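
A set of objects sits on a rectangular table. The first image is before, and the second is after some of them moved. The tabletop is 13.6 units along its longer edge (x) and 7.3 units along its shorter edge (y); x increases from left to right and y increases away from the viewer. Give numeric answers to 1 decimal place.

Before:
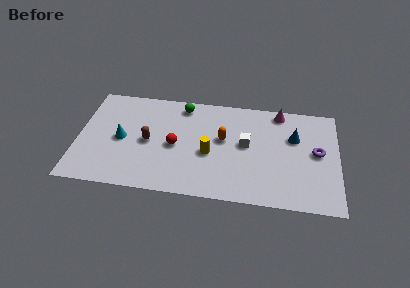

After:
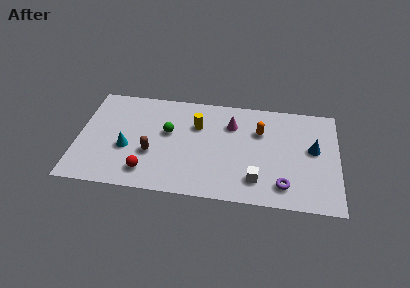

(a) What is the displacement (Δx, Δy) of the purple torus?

(-1.7, -2.5)

The purple torus was at about (12.5, 3.9) and moved to about (10.8, 1.4).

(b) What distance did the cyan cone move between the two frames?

0.7

From (2.3, 3.5) to (2.6, 2.9), the cyan cone covered √(0.3² + 0.6²) ≈ 0.7 units.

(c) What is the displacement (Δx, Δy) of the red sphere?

(-1.4, -2.0)

The red sphere was at about (5.1, 3.4) and moved to about (3.7, 1.4).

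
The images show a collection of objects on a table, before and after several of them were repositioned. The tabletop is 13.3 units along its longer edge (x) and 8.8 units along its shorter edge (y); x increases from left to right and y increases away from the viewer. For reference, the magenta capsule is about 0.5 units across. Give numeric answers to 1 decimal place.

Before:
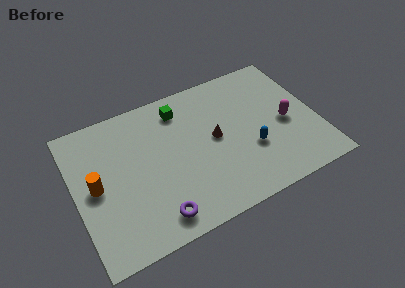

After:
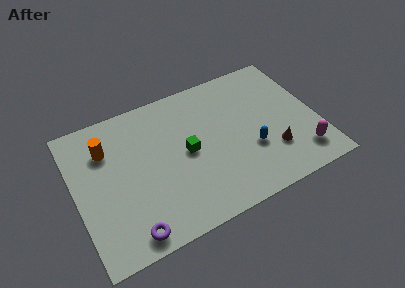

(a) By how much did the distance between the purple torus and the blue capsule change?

+1.5

The distance was about 5.8 in the first image and 7.3 in the second, so they moved 1.5 units further apart.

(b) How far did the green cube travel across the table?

2.8

From (6.1, 7.2) to (6.1, 4.4), the green cube covered √(0.0² + 2.8²) ≈ 2.8 units.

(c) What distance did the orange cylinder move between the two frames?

2.2

The orange cylinder moved from about (1.1, 4.4) to (1.9, 6.4), a distance of √(0.8² + 2.0²) ≈ 2.2.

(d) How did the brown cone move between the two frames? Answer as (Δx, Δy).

(2.9, -2.1)

From the two frames, the brown cone sits at roughly (7.7, 4.6) before and (10.6, 2.5) after.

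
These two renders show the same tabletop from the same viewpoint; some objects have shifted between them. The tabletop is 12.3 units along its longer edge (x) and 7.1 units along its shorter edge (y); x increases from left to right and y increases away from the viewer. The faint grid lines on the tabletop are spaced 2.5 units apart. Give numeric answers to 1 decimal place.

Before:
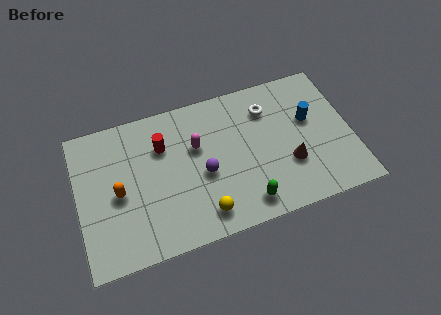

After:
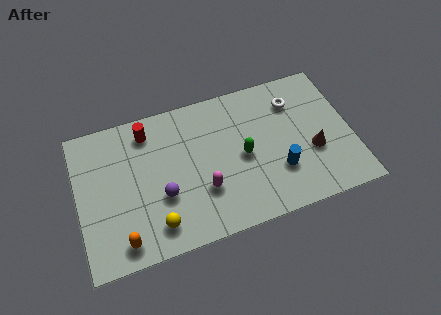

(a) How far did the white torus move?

1.2

The white torus moved from about (8.7, 5.4) to (9.9, 5.4), a distance of √(1.2² + 0.0²) ≈ 1.2.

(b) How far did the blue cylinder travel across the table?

2.6

The blue cylinder moved from about (10.5, 4.3) to (8.9, 2.2), a distance of √(1.6² + 2.1²) ≈ 2.6.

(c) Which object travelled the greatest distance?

the blue cylinder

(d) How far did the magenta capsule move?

2.2

The magenta capsule moved from about (5.4, 4.5) to (5.5, 2.3), a distance of √(0.1² + 2.2²) ≈ 2.2.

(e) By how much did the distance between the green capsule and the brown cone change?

+0.7

The distance was about 2.5 in the first image and 3.2 in the second, so they moved 0.7 units further apart.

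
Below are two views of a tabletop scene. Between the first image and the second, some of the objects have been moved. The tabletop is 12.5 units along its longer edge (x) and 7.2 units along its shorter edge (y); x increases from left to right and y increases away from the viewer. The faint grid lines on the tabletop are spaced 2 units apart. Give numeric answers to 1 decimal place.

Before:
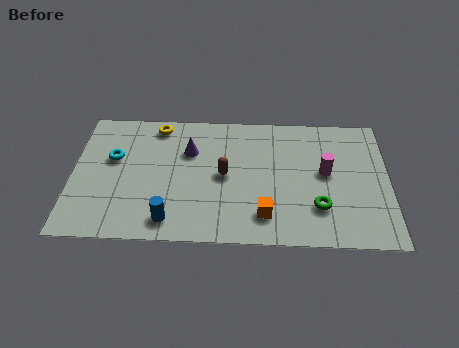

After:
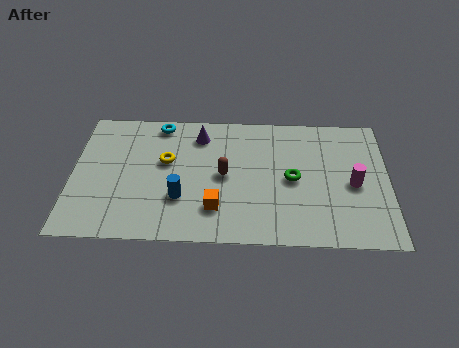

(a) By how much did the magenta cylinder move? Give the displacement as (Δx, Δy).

(1.1, -0.6)

The magenta cylinder was at about (10.0, 3.9) and moved to about (11.1, 3.3).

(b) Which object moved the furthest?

the cyan torus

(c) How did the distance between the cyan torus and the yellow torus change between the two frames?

-0.4

Before: roughly 2.5 units apart; after: 2.1. That's 0.4 units closer together.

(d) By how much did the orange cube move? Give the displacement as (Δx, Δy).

(-1.9, 0.3)

The orange cube started near (7.6, 1.5) and ended near (5.7, 1.8).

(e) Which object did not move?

the brown capsule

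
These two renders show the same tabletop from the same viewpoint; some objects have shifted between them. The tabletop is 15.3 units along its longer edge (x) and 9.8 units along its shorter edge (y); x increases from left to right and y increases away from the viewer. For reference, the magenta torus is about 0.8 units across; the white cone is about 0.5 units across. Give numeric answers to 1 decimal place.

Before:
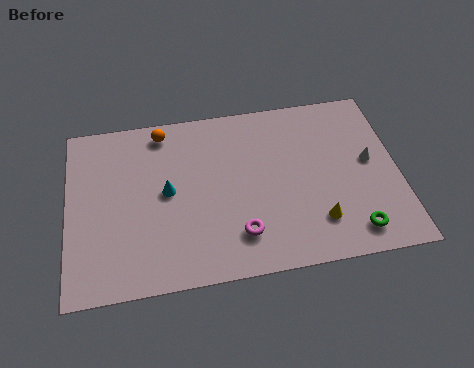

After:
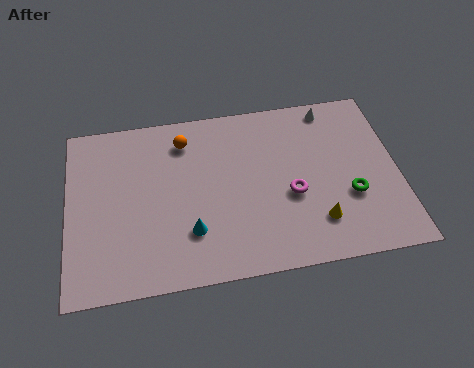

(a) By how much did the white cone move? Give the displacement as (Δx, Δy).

(-1.6, 3.4)

The white cone started near (14.0, 5.3) and ended near (12.4, 8.7).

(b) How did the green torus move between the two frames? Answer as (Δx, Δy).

(0.0, 2.0)

The green torus was at about (13.0, 1.5) and moved to about (13.0, 3.5).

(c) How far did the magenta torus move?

3.1

The magenta torus moved from about (7.8, 2.2) to (10.3, 4.0), a distance of √(2.5² + 1.8²) ≈ 3.1.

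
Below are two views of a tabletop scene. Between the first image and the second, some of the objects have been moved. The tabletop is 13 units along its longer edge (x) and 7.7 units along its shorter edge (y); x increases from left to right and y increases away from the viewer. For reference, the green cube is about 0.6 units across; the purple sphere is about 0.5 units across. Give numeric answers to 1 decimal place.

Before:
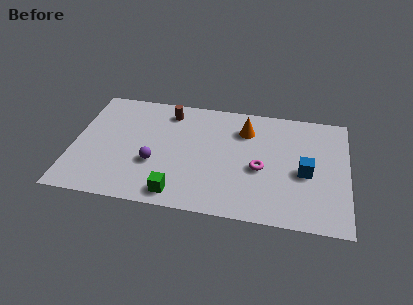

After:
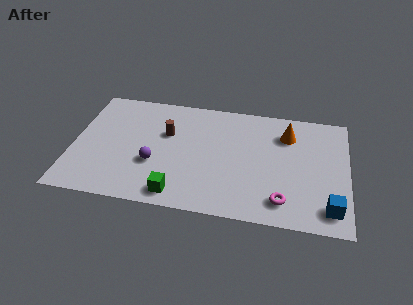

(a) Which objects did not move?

the green cube and the purple sphere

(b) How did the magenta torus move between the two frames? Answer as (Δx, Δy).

(1.1, -1.9)

The magenta torus started near (8.9, 3.3) and ended near (10.0, 1.4).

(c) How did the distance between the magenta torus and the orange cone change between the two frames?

+1.8

They were about 2.6 units apart before and 4.4 after — 1.8 units further apart.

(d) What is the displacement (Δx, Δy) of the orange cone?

(2.0, 0.0)

The orange cone was at about (8.1, 5.8) and moved to about (10.1, 5.8).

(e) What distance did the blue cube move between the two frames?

2.4

The blue cube was near (11.0, 3.4) before and (12.2, 1.3) after, so it travelled √(1.2² + 2.1²) ≈ 2.4 units.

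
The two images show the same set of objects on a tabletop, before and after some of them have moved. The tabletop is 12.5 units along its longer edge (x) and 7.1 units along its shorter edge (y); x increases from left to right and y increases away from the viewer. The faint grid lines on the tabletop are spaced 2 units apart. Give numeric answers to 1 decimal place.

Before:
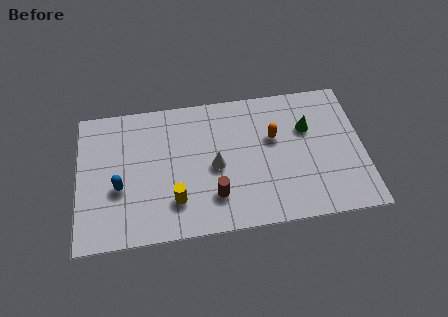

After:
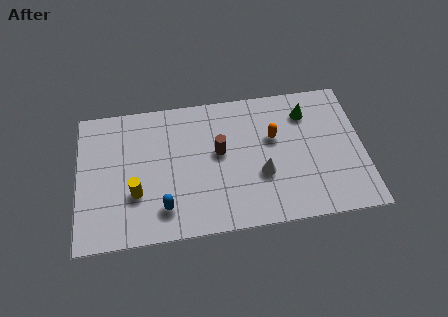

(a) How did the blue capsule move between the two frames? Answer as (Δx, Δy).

(1.9, -1.3)

The blue capsule started near (1.8, 2.8) and ended near (3.7, 1.5).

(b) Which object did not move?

the orange capsule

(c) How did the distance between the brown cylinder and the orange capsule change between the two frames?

-1.3

Before: roughly 3.7 units apart; after: 2.4. That's 1.3 units closer together.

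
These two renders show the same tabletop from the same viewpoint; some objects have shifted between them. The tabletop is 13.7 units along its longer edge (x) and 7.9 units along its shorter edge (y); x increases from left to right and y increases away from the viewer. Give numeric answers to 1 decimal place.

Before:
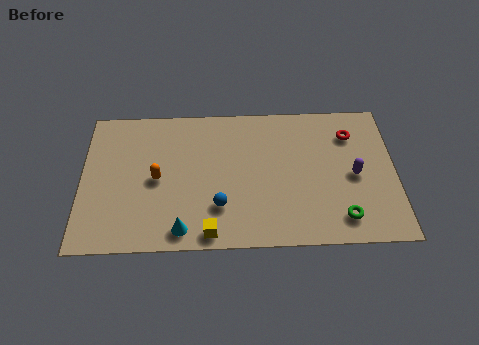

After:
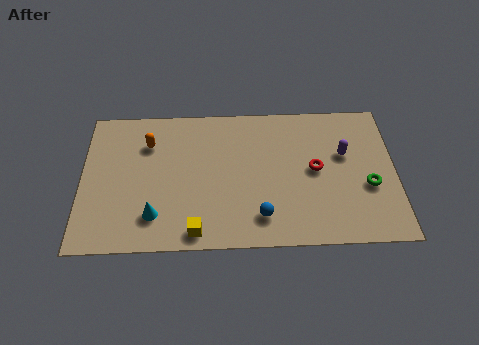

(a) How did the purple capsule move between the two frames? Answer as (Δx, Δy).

(-0.4, 1.2)

The purple capsule was at about (11.9, 3.7) and moved to about (11.5, 4.9).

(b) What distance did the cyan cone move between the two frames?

1.4

The cyan cone moved from about (4.4, 1.0) to (3.2, 1.8), a distance of √(1.2² + 0.8²) ≈ 1.4.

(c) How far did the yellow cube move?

0.6

From (5.6, 0.8) to (5.0, 0.9), the yellow cube covered √(0.6² + 0.1²) ≈ 0.6 units.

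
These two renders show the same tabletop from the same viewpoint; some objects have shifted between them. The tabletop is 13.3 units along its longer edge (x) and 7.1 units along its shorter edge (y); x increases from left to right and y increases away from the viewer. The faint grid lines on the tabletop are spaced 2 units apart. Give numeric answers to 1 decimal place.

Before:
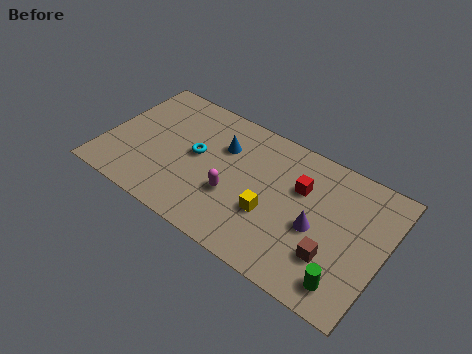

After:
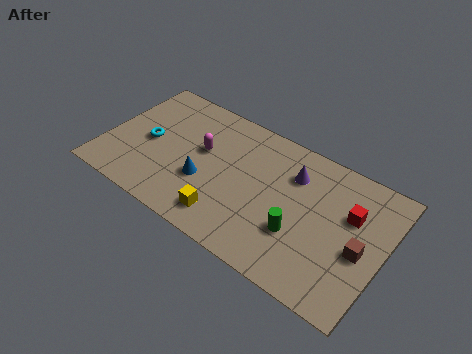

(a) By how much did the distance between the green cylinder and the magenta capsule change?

-0.5

Before: roughly 5.8 units apart; after: 5.3. That's 0.5 units closer together.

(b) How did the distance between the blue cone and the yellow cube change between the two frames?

-1.7

They were about 3.5 units apart before and 1.8 after — 1.7 units closer together.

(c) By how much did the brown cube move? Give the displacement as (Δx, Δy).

(1.2, 1.0)

From the two frames, the brown cube sits at roughly (11.1, 2.1) before and (12.3, 3.1) after.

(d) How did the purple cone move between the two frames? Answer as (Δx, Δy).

(-1.4, 2.1)

From the two frames, the purple cone sits at roughly (10.2, 3.1) before and (8.8, 5.2) after.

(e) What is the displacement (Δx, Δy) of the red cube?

(2.4, -0.1)

From the two frames, the red cube sits at roughly (9.2, 4.7) before and (11.6, 4.6) after.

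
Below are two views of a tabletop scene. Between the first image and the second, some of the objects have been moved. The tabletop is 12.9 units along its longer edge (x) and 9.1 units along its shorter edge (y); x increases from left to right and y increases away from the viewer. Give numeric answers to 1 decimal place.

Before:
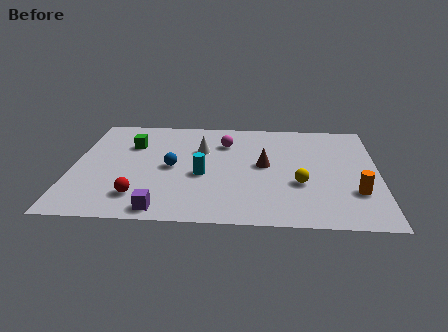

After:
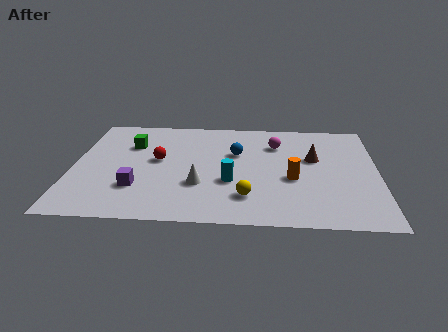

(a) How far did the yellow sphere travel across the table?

2.5

From (9.6, 3.3) to (7.4, 2.1), the yellow sphere covered √(2.2² + 1.2²) ≈ 2.5 units.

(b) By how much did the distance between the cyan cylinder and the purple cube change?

+0.7

The distance was about 3.3 in the first image and 4.0 in the second, so they moved 0.7 units further apart.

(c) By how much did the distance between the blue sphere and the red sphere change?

+0.6

The distance was about 2.8 in the first image and 3.4 in the second, so they moved 0.6 units further apart.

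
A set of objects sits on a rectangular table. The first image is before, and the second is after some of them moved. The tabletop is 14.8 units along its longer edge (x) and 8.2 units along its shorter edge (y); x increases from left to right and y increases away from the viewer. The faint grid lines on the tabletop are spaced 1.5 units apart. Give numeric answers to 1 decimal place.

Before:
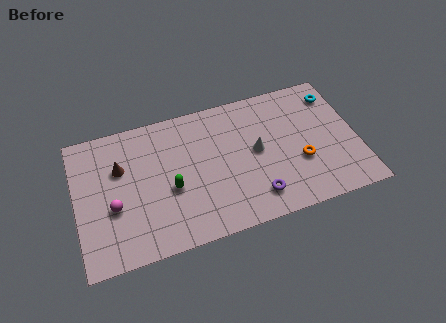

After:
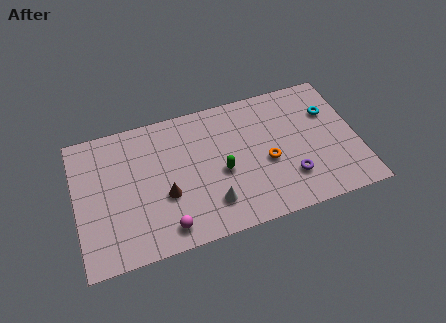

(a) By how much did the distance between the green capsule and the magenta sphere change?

+0.9

Before: roughly 3.0 units apart; after: 3.9. That's 0.9 units further apart.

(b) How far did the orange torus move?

1.8

The orange torus was near (11.7, 3.0) before and (10.0, 3.5) after, so it travelled √(1.7² + 0.5²) ≈ 1.8 units.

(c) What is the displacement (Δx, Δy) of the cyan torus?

(-0.4, -1.0)

The cyan torus was at about (13.9, 6.6) and moved to about (13.5, 5.6).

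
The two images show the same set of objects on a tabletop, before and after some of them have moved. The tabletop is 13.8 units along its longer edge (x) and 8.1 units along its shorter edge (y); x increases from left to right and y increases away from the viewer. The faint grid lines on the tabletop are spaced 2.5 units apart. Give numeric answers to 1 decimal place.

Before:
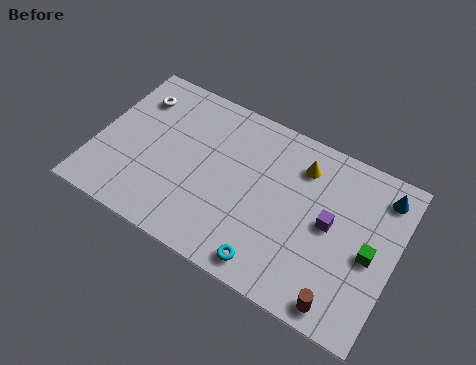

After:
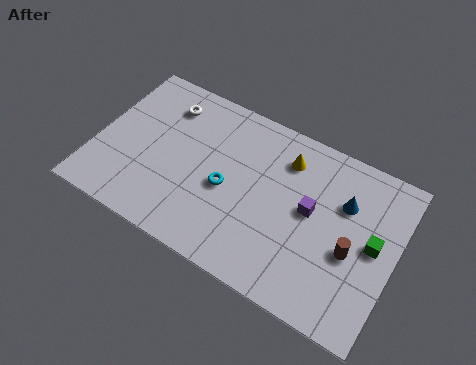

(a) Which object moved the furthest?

the cyan torus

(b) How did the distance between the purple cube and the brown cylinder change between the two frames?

-1.2

Before: roughly 3.4 units apart; after: 2.2. That's 1.2 units closer together.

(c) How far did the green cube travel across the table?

0.5

The green cube was near (12.7, 3.7) before and (12.8, 4.2) after, so it travelled √(0.1² + 0.5²) ≈ 0.5 units.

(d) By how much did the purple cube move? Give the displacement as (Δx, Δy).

(-0.9, 0.2)

From the two frames, the purple cube sits at roughly (10.8, 4.2) before and (9.9, 4.4) after.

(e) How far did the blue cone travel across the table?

2.0

From (12.9, 6.7) to (11.3, 5.5), the blue cone covered √(1.6² + 1.2²) ≈ 2.0 units.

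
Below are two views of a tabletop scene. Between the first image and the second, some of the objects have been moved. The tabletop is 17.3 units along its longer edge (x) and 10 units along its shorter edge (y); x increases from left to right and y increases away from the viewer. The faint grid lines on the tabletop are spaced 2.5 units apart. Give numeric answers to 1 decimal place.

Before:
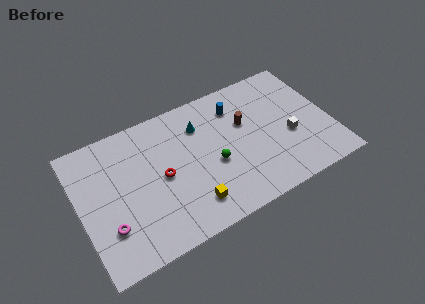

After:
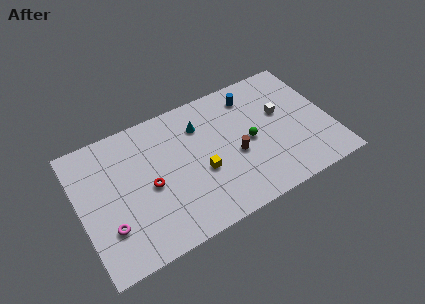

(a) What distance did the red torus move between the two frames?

0.9

The red torus moved from about (5.6, 4.9) to (4.7, 4.6), a distance of √(0.9² + 0.3²) ≈ 0.9.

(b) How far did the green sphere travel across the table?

2.7

The green sphere was near (9.1, 4.2) before and (11.7, 4.8) after, so it travelled √(2.6² + 0.6²) ≈ 2.7 units.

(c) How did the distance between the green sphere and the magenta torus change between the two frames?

+2.7

They were about 7.5 units apart before and 10.2 after — 2.7 units further apart.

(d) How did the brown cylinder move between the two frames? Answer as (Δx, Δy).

(-1.0, -2.1)

From the two frames, the brown cylinder sits at roughly (11.6, 6.3) before and (10.6, 4.2) after.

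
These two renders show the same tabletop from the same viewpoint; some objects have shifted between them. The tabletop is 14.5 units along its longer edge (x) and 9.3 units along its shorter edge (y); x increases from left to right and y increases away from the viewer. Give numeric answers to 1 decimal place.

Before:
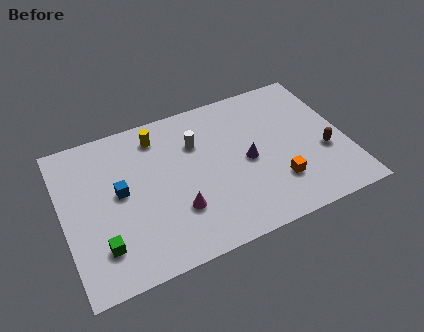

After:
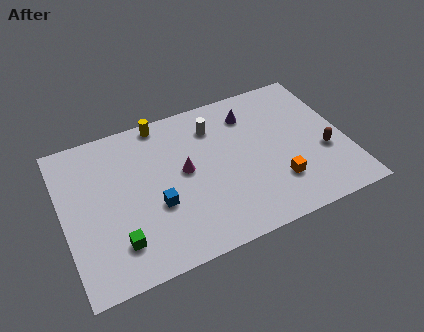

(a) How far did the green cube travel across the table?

0.8

From (1.7, 2.2) to (2.5, 2.1), the green cube covered √(0.8² + 0.1²) ≈ 0.8 units.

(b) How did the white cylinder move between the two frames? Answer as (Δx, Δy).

(1.0, 0.7)

The white cylinder started near (7.0, 6.5) and ended near (8.0, 7.2).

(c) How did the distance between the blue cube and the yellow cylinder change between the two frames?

+1.6

They were about 3.5 units apart before and 5.1 after — 1.6 units further apart.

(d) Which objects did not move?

the brown capsule and the orange cube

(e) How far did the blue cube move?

2.3

From (2.9, 5.0) to (4.6, 3.5), the blue cube covered √(1.7² + 1.5²) ≈ 2.3 units.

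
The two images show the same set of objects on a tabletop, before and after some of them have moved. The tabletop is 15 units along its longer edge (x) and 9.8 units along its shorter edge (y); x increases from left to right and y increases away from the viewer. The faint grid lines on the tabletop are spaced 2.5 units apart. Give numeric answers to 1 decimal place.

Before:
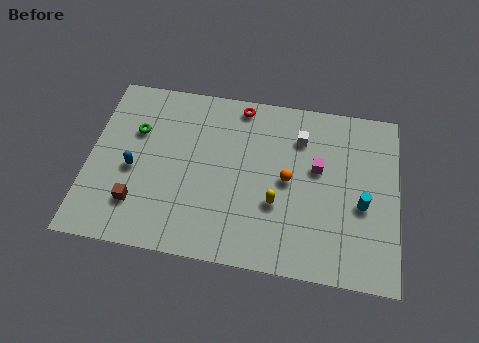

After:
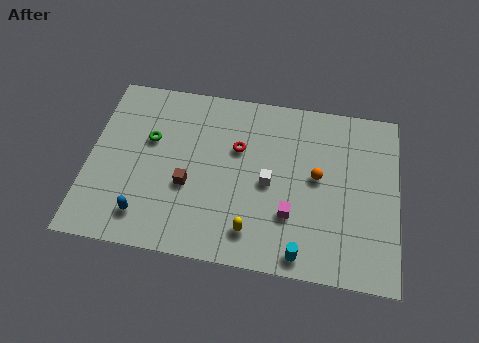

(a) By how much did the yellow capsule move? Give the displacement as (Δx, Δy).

(-1.1, -1.7)

The yellow capsule was at about (9.2, 3.5) and moved to about (8.1, 1.8).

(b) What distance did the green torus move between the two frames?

0.8

The green torus moved from about (2.2, 6.5) to (2.9, 6.1), a distance of √(0.7² + 0.4²) ≈ 0.8.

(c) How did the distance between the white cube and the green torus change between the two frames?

-2.0

The distance was about 8.1 in the first image and 6.1 in the second, so they moved 2.0 units closer together.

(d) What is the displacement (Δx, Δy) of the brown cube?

(2.4, 1.4)

The brown cube was at about (2.5, 2.4) and moved to about (4.9, 3.8).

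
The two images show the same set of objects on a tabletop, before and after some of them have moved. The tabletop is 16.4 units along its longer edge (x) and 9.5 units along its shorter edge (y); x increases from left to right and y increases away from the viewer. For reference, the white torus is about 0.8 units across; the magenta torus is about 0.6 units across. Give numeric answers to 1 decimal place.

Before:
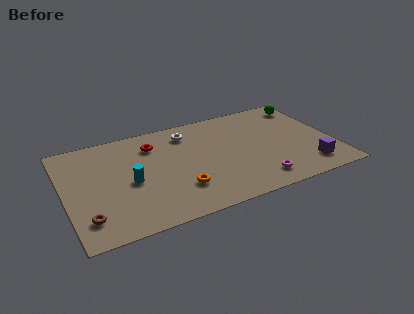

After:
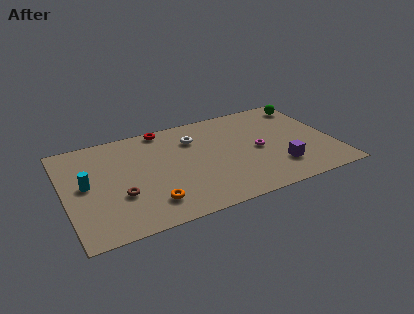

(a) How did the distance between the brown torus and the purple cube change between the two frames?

-3.9

The distance was about 13.5 in the first image and 9.6 in the second, so they moved 3.9 units closer together.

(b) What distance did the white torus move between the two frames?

0.8

The white torus was near (7.8, 7.7) before and (8.1, 7.0) after, so it travelled √(0.3² + 0.7²) ≈ 0.8 units.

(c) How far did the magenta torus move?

2.9

From (11.4, 1.6) to (11.8, 4.5), the magenta torus covered √(0.4² + 2.9²) ≈ 2.9 units.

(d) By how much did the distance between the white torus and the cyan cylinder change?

+1.9

Before: roughly 5.2 units apart; after: 7.1. That's 1.9 units further apart.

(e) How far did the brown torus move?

2.5

The brown torus was near (1.1, 2.0) before and (3.2, 3.3) after, so it travelled √(2.1² + 1.3²) ≈ 2.5 units.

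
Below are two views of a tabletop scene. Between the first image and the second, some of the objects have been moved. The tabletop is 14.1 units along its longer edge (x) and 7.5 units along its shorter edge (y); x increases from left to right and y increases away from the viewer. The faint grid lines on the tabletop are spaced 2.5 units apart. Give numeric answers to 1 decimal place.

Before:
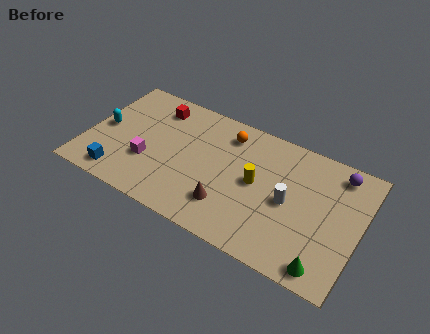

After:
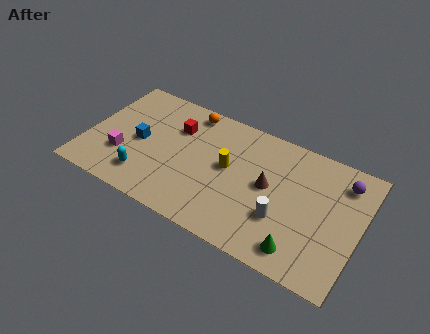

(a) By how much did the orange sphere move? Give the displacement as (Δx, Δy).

(-2.1, 0.5)

From the two frames, the orange sphere sits at roughly (7.0, 6.1) before and (4.9, 6.6) after.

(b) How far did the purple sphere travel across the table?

0.5

The purple sphere was near (12.7, 6.4) before and (13.0, 6.0) after, so it travelled √(0.3² + 0.4²) ≈ 0.5 units.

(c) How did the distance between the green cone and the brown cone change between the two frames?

-1.8

Before: roughly 5.2 units apart; after: 3.4. That's 1.8 units closer together.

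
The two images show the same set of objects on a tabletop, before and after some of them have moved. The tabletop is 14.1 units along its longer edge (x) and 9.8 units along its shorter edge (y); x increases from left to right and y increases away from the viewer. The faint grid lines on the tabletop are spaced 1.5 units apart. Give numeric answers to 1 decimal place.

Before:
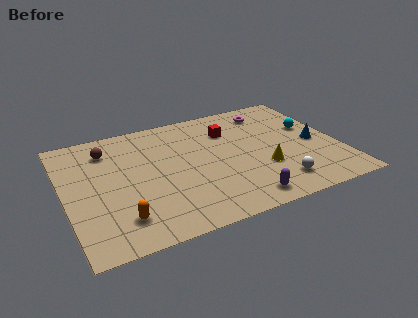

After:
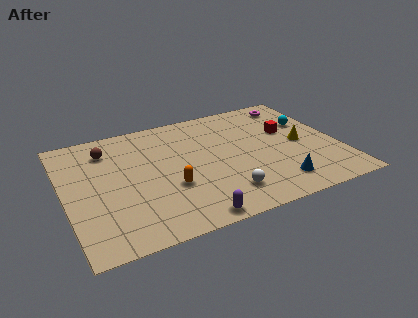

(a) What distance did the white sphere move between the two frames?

2.7

The white sphere was near (10.5, 1.8) before and (7.8, 2.0) after, so it travelled √(2.7² + 0.2²) ≈ 2.7 units.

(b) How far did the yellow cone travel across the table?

2.6

The yellow cone was near (10.0, 3.3) before and (12.2, 4.7) after, so it travelled √(2.2² + 1.4²) ≈ 2.6 units.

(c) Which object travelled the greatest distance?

the blue cone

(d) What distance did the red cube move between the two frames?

3.2

From (8.7, 7.1) to (11.7, 6.0), the red cube covered √(3.0² + 1.1²) ≈ 3.2 units.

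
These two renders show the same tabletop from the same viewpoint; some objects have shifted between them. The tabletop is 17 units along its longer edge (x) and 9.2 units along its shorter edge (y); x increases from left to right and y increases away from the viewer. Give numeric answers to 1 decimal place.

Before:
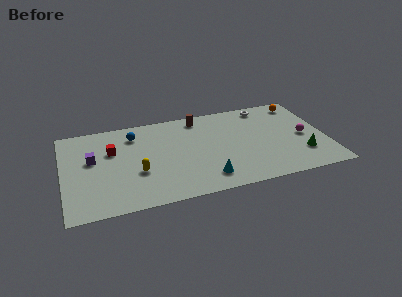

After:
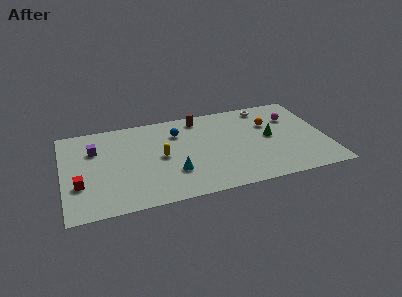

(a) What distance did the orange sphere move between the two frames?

2.8

The orange sphere was near (15.7, 7.9) before and (13.5, 6.2) after, so it travelled √(2.2² + 1.7²) ≈ 2.8 units.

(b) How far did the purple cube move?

1.0

From (1.9, 5.4) to (2.1, 6.4), the purple cube covered √(0.2² + 1.0²) ≈ 1.0 units.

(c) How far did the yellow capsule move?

2.0

The yellow capsule was near (4.7, 3.4) before and (6.3, 4.6) after, so it travelled √(1.6² + 1.2²) ≈ 2.0 units.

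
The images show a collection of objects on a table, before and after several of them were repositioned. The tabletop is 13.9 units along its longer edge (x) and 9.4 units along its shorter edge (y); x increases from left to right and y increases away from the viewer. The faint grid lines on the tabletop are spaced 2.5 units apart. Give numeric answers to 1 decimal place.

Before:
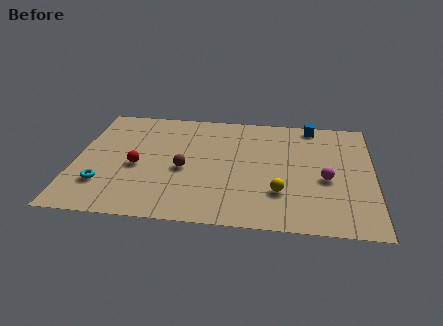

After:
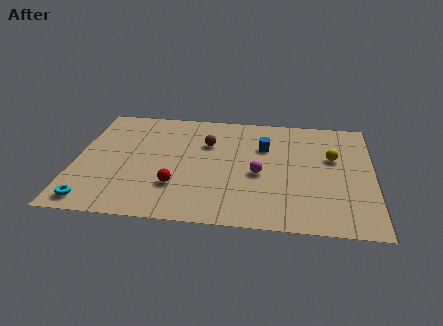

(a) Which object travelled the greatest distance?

the yellow sphere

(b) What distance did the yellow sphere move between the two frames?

3.9

The yellow sphere moved from about (9.6, 2.7) to (12.0, 5.8), a distance of √(2.4² + 3.1²) ≈ 3.9.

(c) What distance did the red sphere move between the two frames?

2.4

The red sphere was near (2.9, 4.1) before and (4.8, 2.7) after, so it travelled √(1.9² + 1.4²) ≈ 2.4 units.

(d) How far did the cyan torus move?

1.5

The cyan torus was near (1.4, 2.5) before and (1.0, 1.1) after, so it travelled √(0.4² + 1.4²) ≈ 1.5 units.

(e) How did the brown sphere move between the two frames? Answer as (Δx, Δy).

(1.0, 2.3)

The brown sphere was at about (5.1, 4.1) and moved to about (6.1, 6.4).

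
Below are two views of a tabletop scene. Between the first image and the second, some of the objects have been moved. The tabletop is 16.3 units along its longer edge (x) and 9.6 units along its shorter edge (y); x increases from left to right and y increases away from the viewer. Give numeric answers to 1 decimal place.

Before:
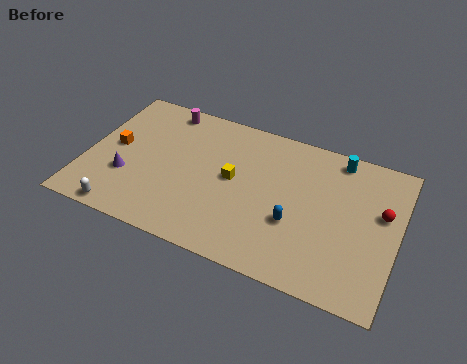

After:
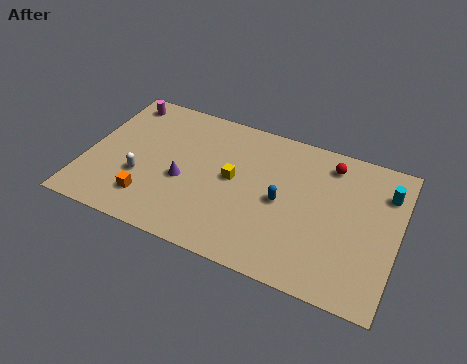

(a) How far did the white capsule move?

2.7

The white capsule moved from about (2.4, 0.8) to (3.0, 3.4), a distance of √(0.6² + 2.6²) ≈ 2.7.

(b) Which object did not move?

the yellow cube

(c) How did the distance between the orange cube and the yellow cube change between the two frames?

-1.2

They were about 6.3 units apart before and 5.1 after — 1.2 units closer together.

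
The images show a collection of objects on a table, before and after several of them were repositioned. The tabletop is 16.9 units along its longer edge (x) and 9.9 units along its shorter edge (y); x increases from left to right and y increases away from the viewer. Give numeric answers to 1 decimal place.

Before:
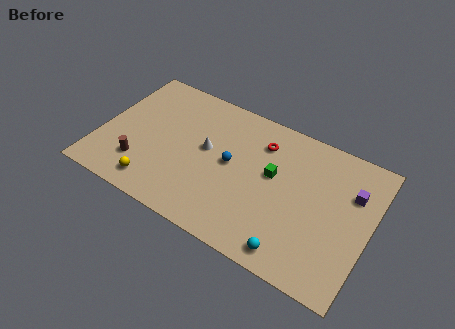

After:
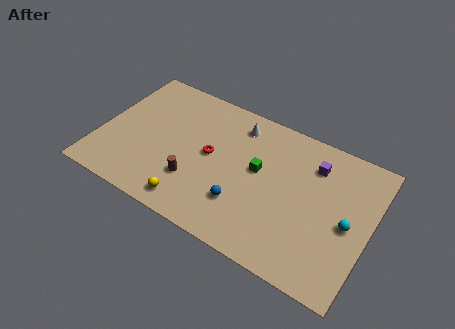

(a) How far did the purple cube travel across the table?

2.6

The purple cube was near (15.6, 6.8) before and (13.1, 7.6) after, so it travelled √(2.5² + 0.8²) ≈ 2.6 units.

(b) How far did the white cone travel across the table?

3.1

From (6.6, 5.5) to (8.2, 8.2), the white cone covered √(1.6² + 2.7²) ≈ 3.1 units.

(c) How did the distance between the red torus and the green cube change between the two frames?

+0.9

The distance was about 2.1 in the first image and 3.0 in the second, so they moved 0.9 units further apart.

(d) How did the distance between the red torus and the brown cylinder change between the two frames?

-6.3

The distance was about 8.7 in the first image and 2.4 in the second, so they moved 6.3 units closer together.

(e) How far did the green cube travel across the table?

0.9

The green cube moved from about (10.8, 5.7) to (9.9, 5.6), a distance of √(0.9² + 0.1²) ≈ 0.9.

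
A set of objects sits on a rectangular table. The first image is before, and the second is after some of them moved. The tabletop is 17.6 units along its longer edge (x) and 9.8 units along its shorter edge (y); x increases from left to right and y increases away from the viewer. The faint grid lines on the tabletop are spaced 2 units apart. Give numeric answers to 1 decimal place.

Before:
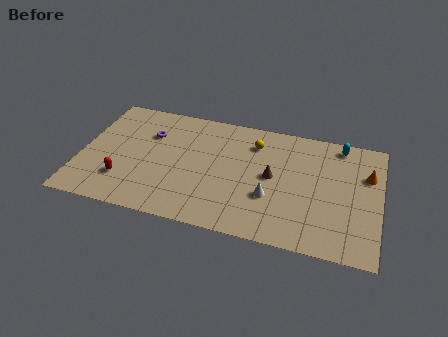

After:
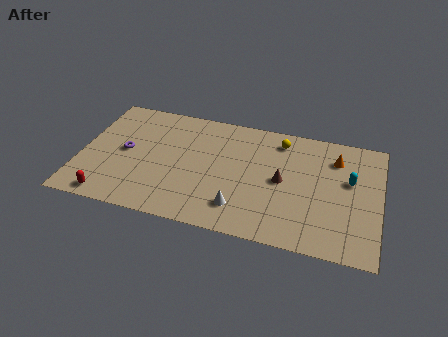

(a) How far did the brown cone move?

0.6

The brown cone was near (11.3, 5.1) before and (11.9, 4.9) after, so it travelled √(0.6² + 0.2²) ≈ 0.6 units.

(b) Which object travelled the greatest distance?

the cyan capsule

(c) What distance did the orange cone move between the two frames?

2.1

The orange cone was near (16.8, 6.6) before and (14.9, 7.5) after, so it travelled √(1.9² + 0.9²) ≈ 2.1 units.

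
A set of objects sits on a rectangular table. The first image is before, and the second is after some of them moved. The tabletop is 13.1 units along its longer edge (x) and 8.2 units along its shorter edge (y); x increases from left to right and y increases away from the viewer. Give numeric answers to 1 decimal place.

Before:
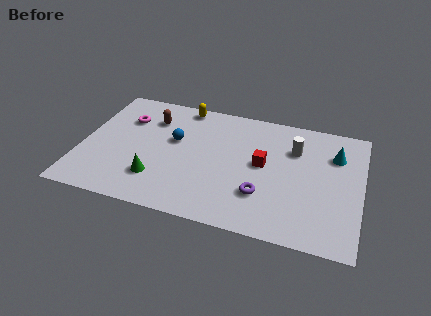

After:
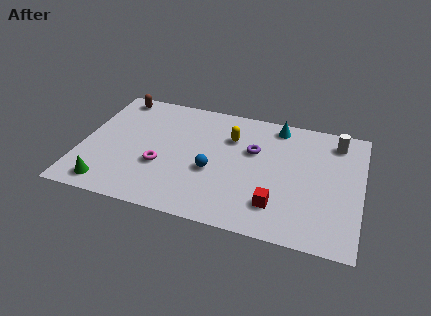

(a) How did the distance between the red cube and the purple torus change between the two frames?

+1.5

They were about 2.0 units apart before and 3.5 after — 1.5 units further apart.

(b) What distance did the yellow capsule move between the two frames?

2.9

The yellow capsule moved from about (4.5, 7.4) to (6.9, 5.8), a distance of √(2.4² + 1.6²) ≈ 2.9.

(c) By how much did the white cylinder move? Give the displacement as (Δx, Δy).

(1.9, 1.0)

The white cylinder was at about (9.9, 5.8) and moved to about (11.8, 6.8).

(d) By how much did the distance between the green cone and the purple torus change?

+2.8

They were about 4.9 units apart before and 7.7 after — 2.8 units further apart.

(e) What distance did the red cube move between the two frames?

2.6

From (8.5, 4.4) to (9.3, 1.9), the red cube covered √(0.8² + 2.5²) ≈ 2.6 units.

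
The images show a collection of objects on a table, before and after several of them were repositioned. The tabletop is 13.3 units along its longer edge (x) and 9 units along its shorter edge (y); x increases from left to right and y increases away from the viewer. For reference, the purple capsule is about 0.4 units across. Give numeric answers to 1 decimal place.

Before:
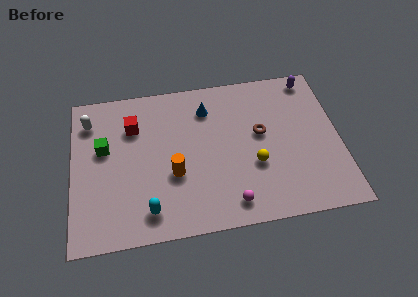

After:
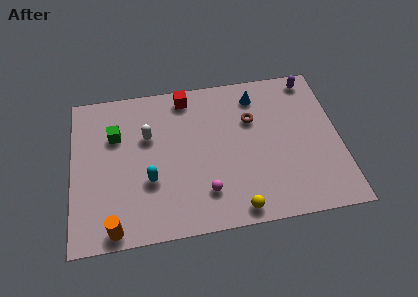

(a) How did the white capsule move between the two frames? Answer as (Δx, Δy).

(2.9, -1.3)

From the two frames, the white capsule sits at roughly (0.9, 7.1) before and (3.8, 5.8) after.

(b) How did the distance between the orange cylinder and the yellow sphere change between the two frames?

+2.0

They were about 4.0 units apart before and 6.0 after — 2.0 units further apart.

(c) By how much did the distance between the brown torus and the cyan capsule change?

-0.8

Before: roughly 6.7 units apart; after: 5.9. That's 0.8 units closer together.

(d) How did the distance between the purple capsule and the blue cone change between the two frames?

-2.5

Before: roughly 5.4 units apart; after: 2.9. That's 2.5 units closer together.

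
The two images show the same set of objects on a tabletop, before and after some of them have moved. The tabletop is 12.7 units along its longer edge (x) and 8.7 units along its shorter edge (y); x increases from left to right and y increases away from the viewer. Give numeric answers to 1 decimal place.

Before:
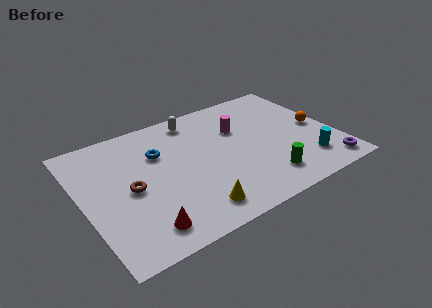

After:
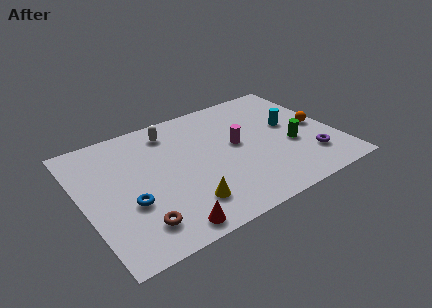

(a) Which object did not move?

the orange sphere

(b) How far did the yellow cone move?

0.6

From (5.0, 1.4) to (4.7, 1.9), the yellow cone covered √(0.3² + 0.5²) ≈ 0.6 units.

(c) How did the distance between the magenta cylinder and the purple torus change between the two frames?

-1.8

The distance was about 6.0 in the first image and 4.2 in the second, so they moved 1.8 units closer together.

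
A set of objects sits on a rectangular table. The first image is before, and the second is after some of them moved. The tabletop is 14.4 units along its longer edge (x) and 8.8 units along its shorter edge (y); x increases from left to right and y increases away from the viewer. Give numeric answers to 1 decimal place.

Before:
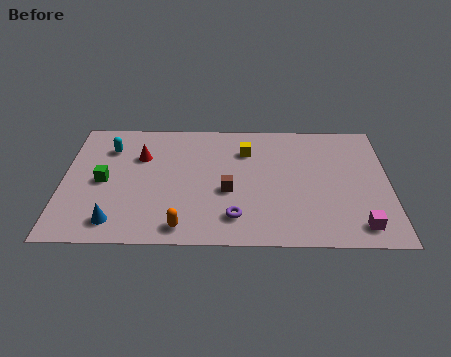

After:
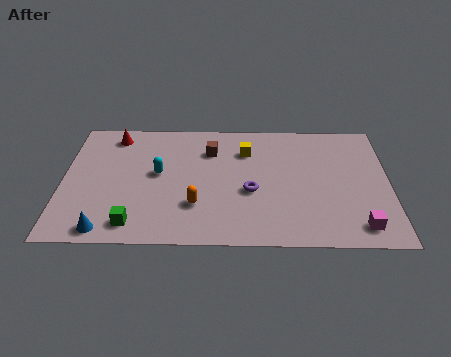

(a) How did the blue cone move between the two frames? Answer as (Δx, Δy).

(-0.4, -0.5)

The blue cone started near (2.4, 1.4) and ended near (2.0, 0.9).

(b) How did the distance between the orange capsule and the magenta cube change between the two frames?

-0.5

They were about 7.7 units apart before and 7.2 after — 0.5 units closer together.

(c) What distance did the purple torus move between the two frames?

1.9

From (7.6, 1.8) to (8.3, 3.6), the purple torus covered √(0.7² + 1.8²) ≈ 1.9 units.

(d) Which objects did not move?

the magenta cube and the yellow cube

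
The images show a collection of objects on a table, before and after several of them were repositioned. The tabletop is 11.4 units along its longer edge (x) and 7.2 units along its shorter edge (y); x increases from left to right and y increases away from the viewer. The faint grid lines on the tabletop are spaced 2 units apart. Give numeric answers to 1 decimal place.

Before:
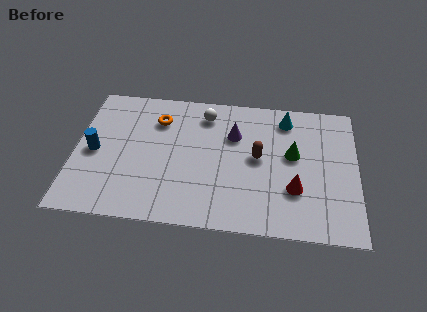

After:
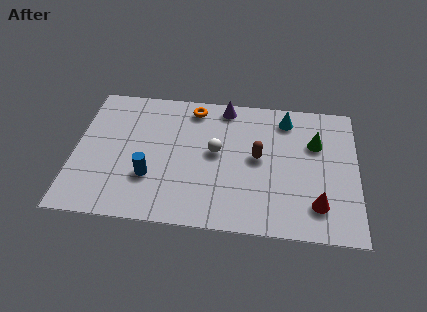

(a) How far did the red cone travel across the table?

1.1

From (8.9, 2.3) to (9.8, 1.6), the red cone covered √(0.9² + 0.7²) ≈ 1.1 units.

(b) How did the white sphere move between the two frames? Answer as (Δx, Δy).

(0.5, -2.0)

The white sphere started near (5.2, 5.9) and ended near (5.7, 3.9).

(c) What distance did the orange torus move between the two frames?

1.6

From (3.3, 5.4) to (4.7, 6.2), the orange torus covered √(1.4² + 0.8²) ≈ 1.6 units.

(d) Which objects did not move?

the brown capsule and the cyan cone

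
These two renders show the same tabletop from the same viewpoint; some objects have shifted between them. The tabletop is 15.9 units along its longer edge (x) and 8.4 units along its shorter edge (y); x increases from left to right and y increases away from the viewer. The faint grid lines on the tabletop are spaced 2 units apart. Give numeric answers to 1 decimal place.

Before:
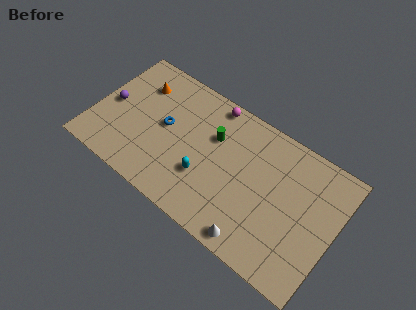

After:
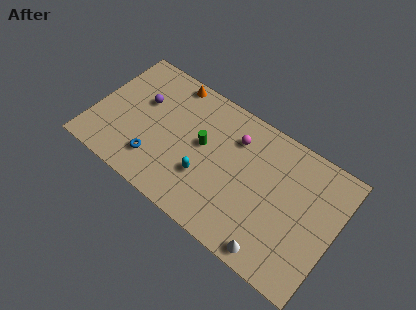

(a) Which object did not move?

the cyan capsule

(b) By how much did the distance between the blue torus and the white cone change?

+0.6

The distance was about 7.6 in the first image and 8.2 in the second, so they moved 0.6 units further apart.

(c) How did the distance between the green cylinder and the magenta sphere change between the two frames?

+0.4

Before: roughly 2.1 units apart; after: 2.5. That's 0.4 units further apart.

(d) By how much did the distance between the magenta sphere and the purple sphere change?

-0.9

The distance was about 7.1 in the first image and 6.2 in the second, so they moved 0.9 units closer together.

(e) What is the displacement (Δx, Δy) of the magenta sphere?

(1.8, -1.3)

From the two frames, the magenta sphere sits at roughly (7.2, 7.6) before and (9.0, 6.3) after.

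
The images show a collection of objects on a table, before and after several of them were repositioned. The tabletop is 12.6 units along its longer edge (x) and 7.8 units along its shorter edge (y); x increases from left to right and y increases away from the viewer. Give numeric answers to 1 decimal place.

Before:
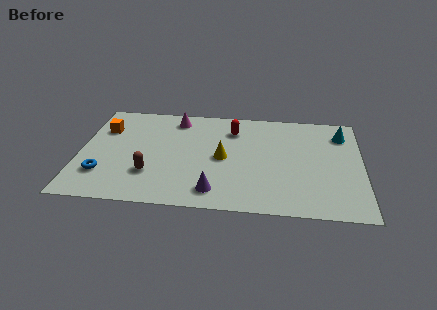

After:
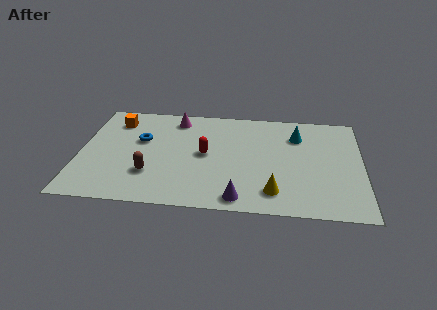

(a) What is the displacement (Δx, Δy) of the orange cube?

(0.5, 0.7)

The orange cube was at about (1.0, 5.5) and moved to about (1.5, 6.2).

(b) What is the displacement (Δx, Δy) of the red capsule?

(-1.2, -2.0)

From the two frames, the red capsule sits at roughly (6.8, 6.0) before and (5.6, 4.0) after.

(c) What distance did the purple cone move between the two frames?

1.2

The purple cone was near (6.1, 1.3) before and (7.2, 0.9) after, so it travelled √(1.1² + 0.4²) ≈ 1.2 units.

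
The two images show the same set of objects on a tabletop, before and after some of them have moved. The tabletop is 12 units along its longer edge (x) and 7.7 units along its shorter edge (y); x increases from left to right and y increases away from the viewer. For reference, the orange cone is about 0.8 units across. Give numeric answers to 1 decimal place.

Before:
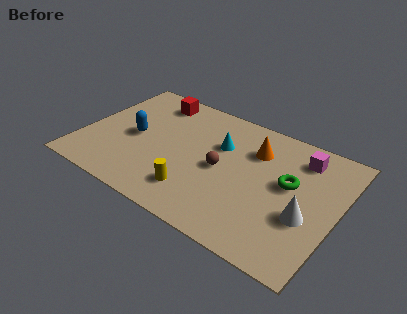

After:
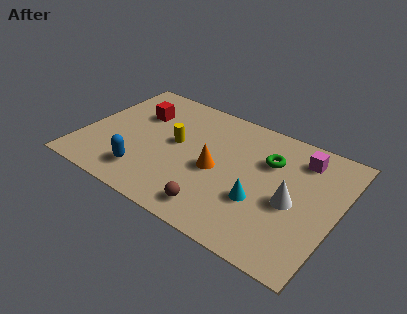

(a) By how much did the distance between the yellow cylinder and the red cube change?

-3.3

They were about 5.6 units apart before and 2.3 after — 3.3 units closer together.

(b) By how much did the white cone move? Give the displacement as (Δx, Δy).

(-0.7, 0.5)

From the two frames, the white cone sits at roughly (10.7, 2.9) before and (10.0, 3.4) after.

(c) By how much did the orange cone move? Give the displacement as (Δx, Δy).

(-1.5, -2.1)

From the two frames, the orange cone sits at roughly (7.9, 5.6) before and (6.4, 3.5) after.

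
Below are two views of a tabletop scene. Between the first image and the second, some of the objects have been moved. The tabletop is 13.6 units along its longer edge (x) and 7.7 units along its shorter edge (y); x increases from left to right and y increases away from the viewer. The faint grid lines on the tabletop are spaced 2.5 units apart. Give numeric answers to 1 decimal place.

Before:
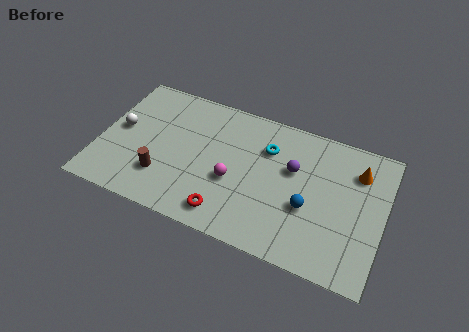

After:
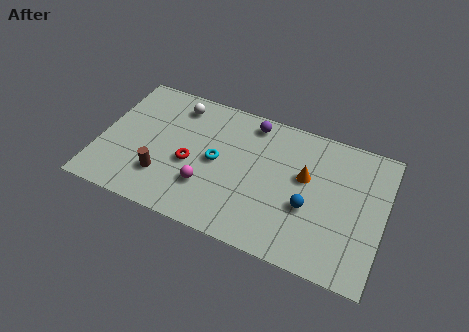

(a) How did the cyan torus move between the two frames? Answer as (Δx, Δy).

(-2.3, -1.6)

From the two frames, the cyan torus sits at roughly (7.9, 5.5) before and (5.6, 3.9) after.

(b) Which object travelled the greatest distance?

the white sphere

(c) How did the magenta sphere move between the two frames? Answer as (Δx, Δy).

(-1.2, -0.8)

The magenta sphere was at about (6.5, 3.1) and moved to about (5.3, 2.3).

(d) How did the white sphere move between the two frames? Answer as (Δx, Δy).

(2.5, 2.3)

From the two frames, the white sphere sits at roughly (0.9, 4.1) before and (3.4, 6.4) after.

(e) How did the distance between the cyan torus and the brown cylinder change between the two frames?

-2.8

Before: roughly 5.8 units apart; after: 3.0. That's 2.8 units closer together.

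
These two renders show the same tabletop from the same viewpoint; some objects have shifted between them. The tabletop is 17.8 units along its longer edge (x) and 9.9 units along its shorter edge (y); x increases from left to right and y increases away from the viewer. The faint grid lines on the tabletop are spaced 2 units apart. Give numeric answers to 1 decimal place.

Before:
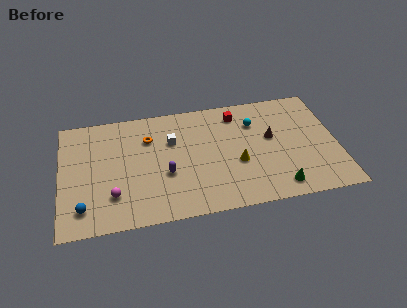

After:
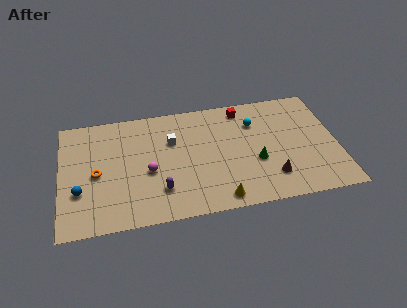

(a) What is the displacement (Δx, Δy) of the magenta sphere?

(2.3, 1.6)

From the two frames, the magenta sphere sits at roughly (3.3, 2.6) before and (5.6, 4.2) after.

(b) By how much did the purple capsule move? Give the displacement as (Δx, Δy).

(-0.4, -1.3)

The purple capsule started near (6.7, 3.8) and ended near (6.3, 2.5).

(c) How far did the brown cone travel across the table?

3.4

The brown cone was near (13.6, 5.7) before and (13.4, 2.3) after, so it travelled √(0.2² + 3.4²) ≈ 3.4 units.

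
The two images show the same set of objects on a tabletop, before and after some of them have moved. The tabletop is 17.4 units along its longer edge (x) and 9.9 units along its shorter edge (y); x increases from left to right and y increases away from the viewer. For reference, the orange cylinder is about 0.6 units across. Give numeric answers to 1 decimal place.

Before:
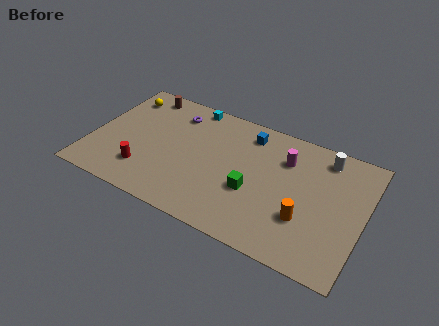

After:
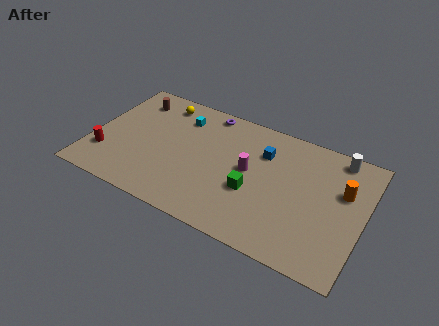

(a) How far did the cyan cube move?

1.4

From (5.8, 9.0) to (5.3, 7.7), the cyan cube covered √(0.5² + 1.3²) ≈ 1.4 units.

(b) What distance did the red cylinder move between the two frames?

2.6

The red cylinder was near (3.7, 2.4) before and (1.1, 2.7) after, so it travelled √(2.6² + 0.3²) ≈ 2.6 units.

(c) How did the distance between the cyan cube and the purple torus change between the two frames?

+0.6

The distance was about 1.4 in the first image and 2.0 in the second, so they moved 0.6 units further apart.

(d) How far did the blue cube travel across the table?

1.6

The blue cube was near (9.7, 8.2) before and (10.8, 7.1) after, so it travelled √(1.1² + 1.1²) ≈ 1.6 units.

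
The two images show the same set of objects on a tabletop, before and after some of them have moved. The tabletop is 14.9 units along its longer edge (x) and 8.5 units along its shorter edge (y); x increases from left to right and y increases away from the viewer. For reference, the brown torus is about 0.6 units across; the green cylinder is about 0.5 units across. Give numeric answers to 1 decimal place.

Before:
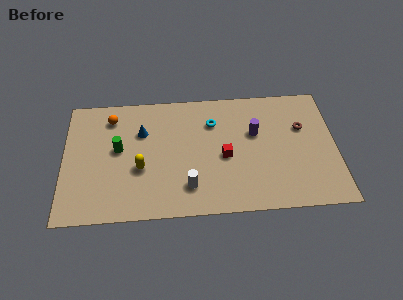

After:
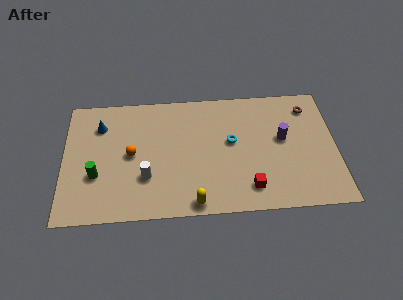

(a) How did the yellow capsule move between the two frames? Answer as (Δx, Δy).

(2.9, -2.5)

From the two frames, the yellow capsule sits at roughly (4.2, 3.3) before and (7.1, 0.8) after.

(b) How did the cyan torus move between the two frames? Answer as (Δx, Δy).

(1.0, -1.4)

The cyan torus was at about (8.2, 6.2) and moved to about (9.2, 4.8).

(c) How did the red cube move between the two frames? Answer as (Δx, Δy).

(1.3, -2.2)

From the two frames, the red cube sits at roughly (8.8, 3.8) before and (10.1, 1.6) after.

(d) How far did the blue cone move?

2.4

The blue cone was near (4.3, 5.8) before and (2.0, 6.4) after, so it travelled √(2.3² + 0.6²) ≈ 2.4 units.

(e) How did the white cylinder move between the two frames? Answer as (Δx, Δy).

(-2.3, 0.8)

From the two frames, the white cylinder sits at roughly (6.8, 1.9) before and (4.5, 2.7) after.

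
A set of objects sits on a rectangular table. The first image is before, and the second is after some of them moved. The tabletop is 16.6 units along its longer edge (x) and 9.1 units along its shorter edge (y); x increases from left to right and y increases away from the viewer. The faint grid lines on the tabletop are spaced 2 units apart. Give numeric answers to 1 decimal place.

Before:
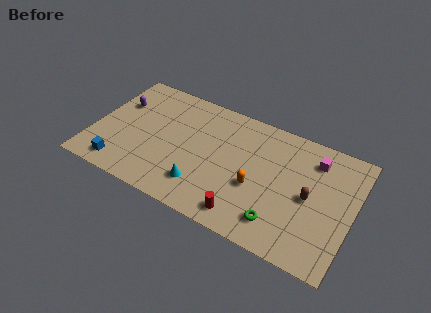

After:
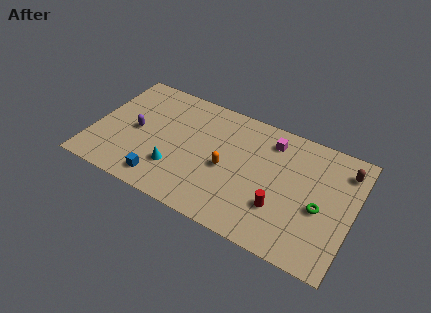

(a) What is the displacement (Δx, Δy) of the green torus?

(2.3, 2.1)

The green torus was at about (12.3, 1.8) and moved to about (14.6, 3.9).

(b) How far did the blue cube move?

2.7

The blue cube was near (2.1, 1.3) before and (4.8, 1.4) after, so it travelled √(2.7² + 0.1²) ≈ 2.7 units.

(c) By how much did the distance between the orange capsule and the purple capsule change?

-3.7

Before: roughly 9.6 units apart; after: 5.9. That's 3.7 units closer together.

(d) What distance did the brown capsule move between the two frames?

3.5

The brown capsule was near (13.9, 4.4) before and (15.8, 7.3) after, so it travelled √(1.9² + 2.9²) ≈ 3.5 units.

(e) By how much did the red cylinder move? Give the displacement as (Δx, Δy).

(2.0, 1.5)

The red cylinder was at about (10.2, 1.3) and moved to about (12.2, 2.8).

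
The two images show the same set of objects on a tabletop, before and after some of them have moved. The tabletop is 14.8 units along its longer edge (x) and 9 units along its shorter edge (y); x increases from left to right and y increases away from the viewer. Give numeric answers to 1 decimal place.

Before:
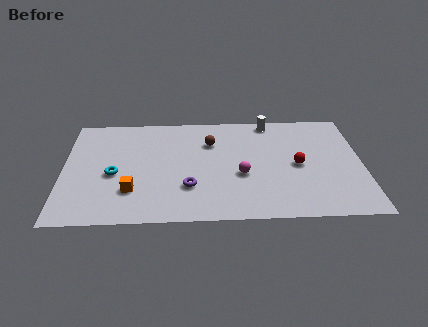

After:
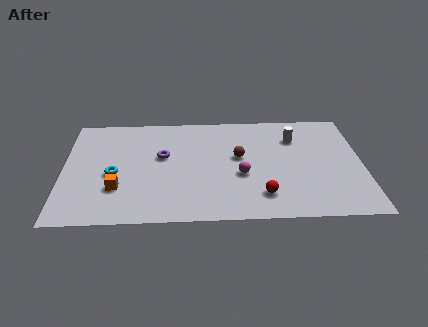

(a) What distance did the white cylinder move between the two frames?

1.9

The white cylinder moved from about (10.3, 8.1) to (11.5, 6.6), a distance of √(1.2² + 1.5²) ≈ 1.9.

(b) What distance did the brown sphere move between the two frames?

1.9

The brown sphere was near (7.3, 6.4) before and (8.7, 5.1) after, so it travelled √(1.4² + 1.3²) ≈ 1.9 units.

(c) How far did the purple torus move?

2.9

The purple torus moved from about (6.2, 2.7) to (4.9, 5.3), a distance of √(1.3² + 2.6²) ≈ 2.9.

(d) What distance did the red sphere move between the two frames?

3.0

From (11.6, 4.3) to (9.8, 1.9), the red sphere covered √(1.8² + 2.4²) ≈ 3.0 units.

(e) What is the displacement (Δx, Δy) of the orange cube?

(-0.7, 0.2)

The orange cube was at about (3.4, 2.5) and moved to about (2.7, 2.7).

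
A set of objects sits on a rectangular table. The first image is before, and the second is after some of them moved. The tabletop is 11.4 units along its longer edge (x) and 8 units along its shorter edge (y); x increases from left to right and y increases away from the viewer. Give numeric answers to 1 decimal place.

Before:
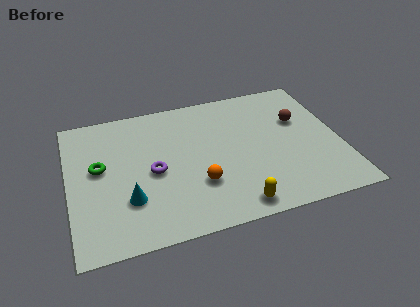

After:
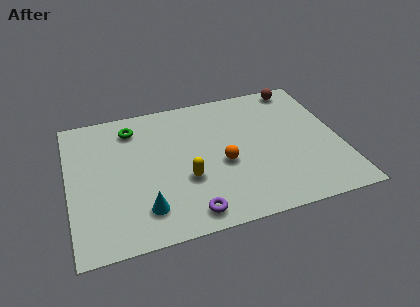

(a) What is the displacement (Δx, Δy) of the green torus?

(1.5, 2.0)

From the two frames, the green torus sits at roughly (1.3, 4.5) before and (2.8, 6.5) after.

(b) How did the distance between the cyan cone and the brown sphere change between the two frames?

+1.0

They were about 7.9 units apart before and 8.9 after — 1.0 units further apart.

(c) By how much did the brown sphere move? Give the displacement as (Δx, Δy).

(0.2, 2.1)

From the two frames, the brown sphere sits at roughly (9.8, 5.1) before and (10.0, 7.2) after.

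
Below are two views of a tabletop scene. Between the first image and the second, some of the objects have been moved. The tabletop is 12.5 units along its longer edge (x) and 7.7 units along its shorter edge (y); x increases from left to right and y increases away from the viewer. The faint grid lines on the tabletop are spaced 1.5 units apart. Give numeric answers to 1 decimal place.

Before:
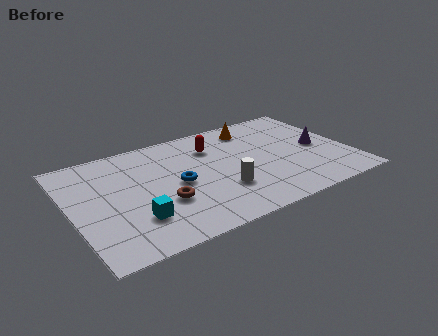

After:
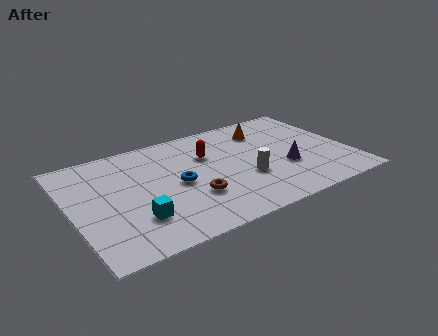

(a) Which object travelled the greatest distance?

the purple cone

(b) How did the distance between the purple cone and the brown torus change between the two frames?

-3.1

They were about 7.4 units apart before and 4.3 after — 3.1 units closer together.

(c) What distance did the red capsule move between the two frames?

0.6

The red capsule was near (6.6, 5.7) before and (6.3, 5.2) after, so it travelled √(0.3² + 0.5²) ≈ 0.6 units.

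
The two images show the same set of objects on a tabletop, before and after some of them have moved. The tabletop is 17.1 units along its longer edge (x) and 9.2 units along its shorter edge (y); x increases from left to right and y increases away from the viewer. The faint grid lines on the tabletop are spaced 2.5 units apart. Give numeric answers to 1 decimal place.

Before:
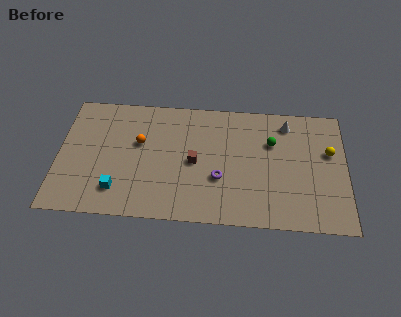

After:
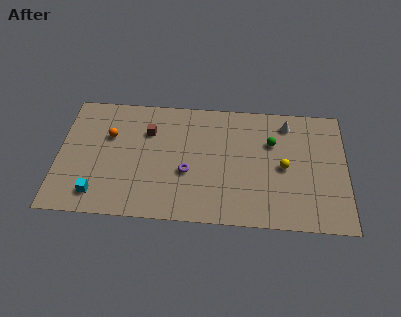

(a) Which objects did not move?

the white cone and the green sphere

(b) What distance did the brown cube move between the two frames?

3.5

From (8.1, 4.4) to (5.3, 6.5), the brown cube covered √(2.8² + 2.1²) ≈ 3.5 units.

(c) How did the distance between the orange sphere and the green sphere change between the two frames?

+1.8

Before: roughly 7.9 units apart; after: 9.7. That's 1.8 units further apart.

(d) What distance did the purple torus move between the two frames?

1.9

The purple torus moved from about (9.6, 3.3) to (7.7, 3.6), a distance of √(1.9² + 0.3²) ≈ 1.9.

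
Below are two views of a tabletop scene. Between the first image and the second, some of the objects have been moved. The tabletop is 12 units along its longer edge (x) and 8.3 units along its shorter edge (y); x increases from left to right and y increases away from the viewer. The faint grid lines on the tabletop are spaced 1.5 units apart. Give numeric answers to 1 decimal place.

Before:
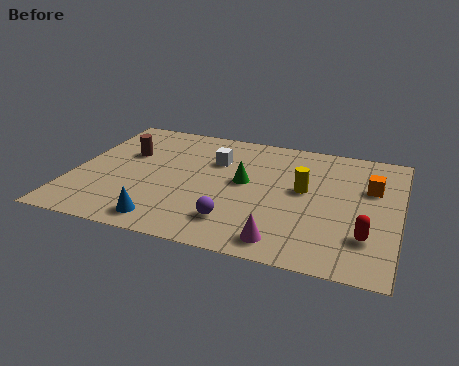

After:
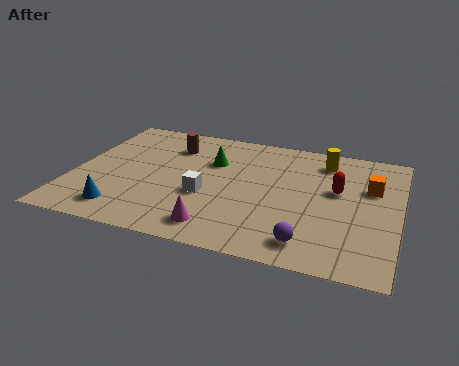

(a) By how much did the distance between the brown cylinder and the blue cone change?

+0.5

The distance was about 4.6 in the first image and 5.1 in the second, so they moved 0.5 units further apart.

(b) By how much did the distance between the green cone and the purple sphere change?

+3.1

The distance was about 2.7 in the first image and 5.8 in the second, so they moved 3.1 units further apart.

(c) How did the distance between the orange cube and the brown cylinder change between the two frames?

-1.5

The distance was about 9.1 in the first image and 7.6 in the second, so they moved 1.5 units closer together.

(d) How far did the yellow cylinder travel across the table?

2.3

From (8.5, 4.6) to (9.1, 6.8), the yellow cylinder covered √(0.6² + 2.2²) ≈ 2.3 units.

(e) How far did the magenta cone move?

2.4

From (8.0, 1.1) to (5.6, 1.3), the magenta cone covered √(2.4² + 0.2²) ≈ 2.4 units.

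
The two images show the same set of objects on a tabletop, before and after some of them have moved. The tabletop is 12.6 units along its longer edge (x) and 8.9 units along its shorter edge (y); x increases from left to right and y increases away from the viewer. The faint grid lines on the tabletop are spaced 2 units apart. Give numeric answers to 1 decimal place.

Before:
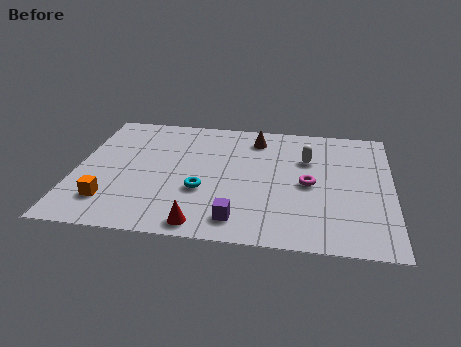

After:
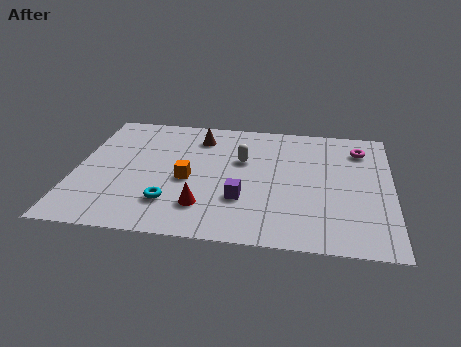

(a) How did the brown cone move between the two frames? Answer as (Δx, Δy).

(-2.3, -0.2)

The brown cone started near (7.1, 7.3) and ended near (4.8, 7.1).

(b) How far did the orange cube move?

3.6

The orange cube was near (1.5, 2.0) before and (4.5, 3.9) after, so it travelled √(3.0² + 1.9²) ≈ 3.6 units.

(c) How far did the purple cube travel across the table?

1.4

The purple cube moved from about (6.6, 1.4) to (6.7, 2.8), a distance of √(0.1² + 1.4²) ≈ 1.4.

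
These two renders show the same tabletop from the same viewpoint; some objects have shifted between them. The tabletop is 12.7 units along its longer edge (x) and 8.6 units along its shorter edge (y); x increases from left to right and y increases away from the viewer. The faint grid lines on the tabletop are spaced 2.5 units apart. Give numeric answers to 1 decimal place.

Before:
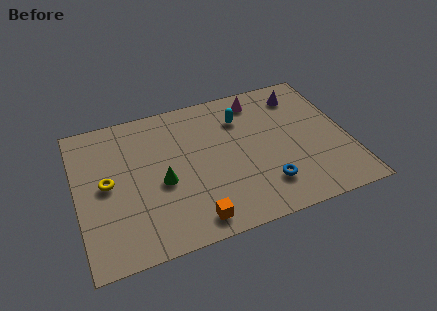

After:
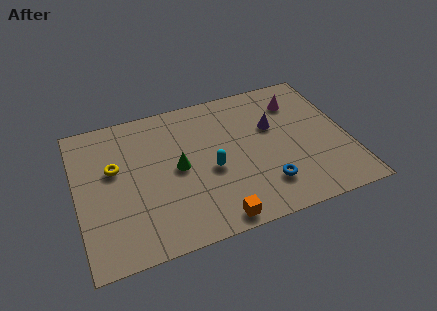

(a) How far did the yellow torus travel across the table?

0.9

The yellow torus was near (1.4, 4.4) before and (1.8, 5.2) after, so it travelled √(0.4² + 0.8²) ≈ 0.9 units.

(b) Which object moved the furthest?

the cyan capsule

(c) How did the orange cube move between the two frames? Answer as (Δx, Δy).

(1.0, -0.3)

The orange cube started near (5.1, 1.1) and ended near (6.1, 0.8).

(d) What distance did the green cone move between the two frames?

1.0

The green cone moved from about (3.9, 3.7) to (4.7, 4.3), a distance of √(0.8² + 0.6²) ≈ 1.0.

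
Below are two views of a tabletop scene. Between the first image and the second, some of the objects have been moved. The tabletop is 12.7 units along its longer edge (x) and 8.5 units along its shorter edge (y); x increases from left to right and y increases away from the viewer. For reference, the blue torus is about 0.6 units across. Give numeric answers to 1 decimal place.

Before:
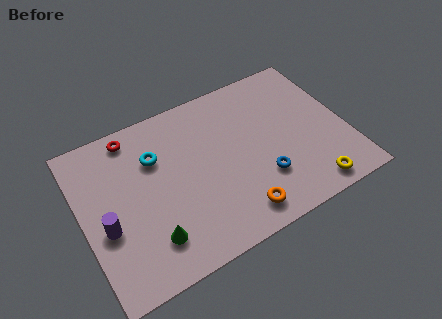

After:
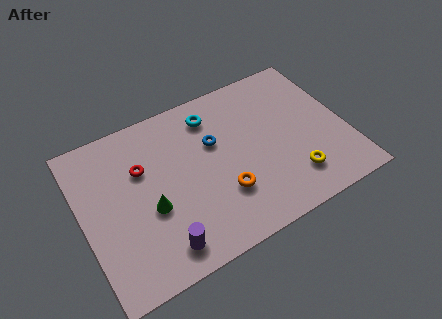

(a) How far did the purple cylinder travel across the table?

3.1

The purple cylinder was near (1.0, 3.4) before and (3.3, 1.3) after, so it travelled √(2.3² + 2.1²) ≈ 3.1 units.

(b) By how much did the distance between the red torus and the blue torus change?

-4.0

The distance was about 7.5 in the first image and 3.5 in the second, so they moved 4.0 units closer together.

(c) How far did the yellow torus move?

1.1

The yellow torus moved from about (10.5, 1.0) to (9.8, 1.9), a distance of √(0.7² + 0.9²) ≈ 1.1.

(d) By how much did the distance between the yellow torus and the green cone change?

-0.8

Before: roughly 7.7 units apart; after: 6.9. That's 0.8 units closer together.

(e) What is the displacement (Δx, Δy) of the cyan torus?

(2.9, 1.0)

The cyan torus was at about (3.7, 5.9) and moved to about (6.6, 6.9).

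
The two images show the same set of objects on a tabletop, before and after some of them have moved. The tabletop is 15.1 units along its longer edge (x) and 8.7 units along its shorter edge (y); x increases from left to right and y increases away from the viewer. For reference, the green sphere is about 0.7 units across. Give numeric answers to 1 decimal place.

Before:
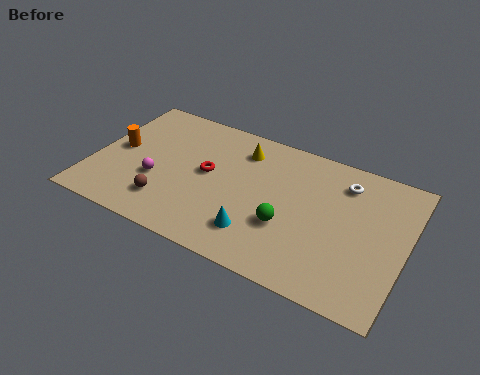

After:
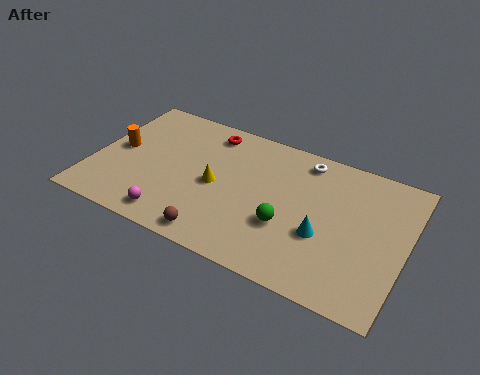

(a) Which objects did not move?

the green sphere and the orange cylinder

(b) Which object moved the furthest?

the cyan cone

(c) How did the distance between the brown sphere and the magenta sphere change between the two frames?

+0.8

Before: roughly 1.4 units apart; after: 2.2. That's 0.8 units further apart.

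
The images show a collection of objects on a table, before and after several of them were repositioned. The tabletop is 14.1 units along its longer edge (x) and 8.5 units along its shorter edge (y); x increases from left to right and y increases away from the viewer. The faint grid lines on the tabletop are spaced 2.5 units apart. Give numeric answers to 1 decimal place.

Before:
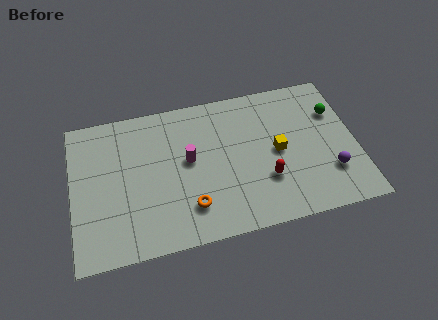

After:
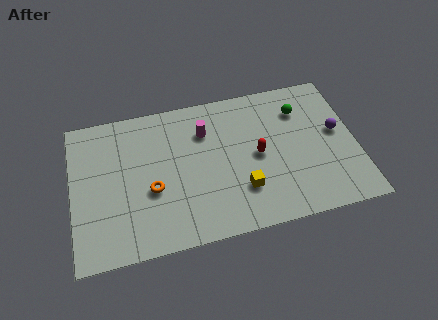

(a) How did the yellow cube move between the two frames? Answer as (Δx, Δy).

(-1.9, -1.8)

The yellow cube was at about (10.2, 4.2) and moved to about (8.3, 2.4).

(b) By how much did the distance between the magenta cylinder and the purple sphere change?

-0.6

They were about 7.3 units apart before and 6.7 after — 0.6 units closer together.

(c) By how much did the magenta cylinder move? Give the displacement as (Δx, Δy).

(0.9, 1.5)

From the two frames, the magenta cylinder sits at roughly (5.8, 4.7) before and (6.7, 6.2) after.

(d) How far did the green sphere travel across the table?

1.8

The green sphere moved from about (13.2, 5.9) to (11.5, 6.4), a distance of √(1.7² + 0.5²) ≈ 1.8.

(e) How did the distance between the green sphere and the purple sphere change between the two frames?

-1.1

Before: roughly 3.5 units apart; after: 2.4. That's 1.1 units closer together.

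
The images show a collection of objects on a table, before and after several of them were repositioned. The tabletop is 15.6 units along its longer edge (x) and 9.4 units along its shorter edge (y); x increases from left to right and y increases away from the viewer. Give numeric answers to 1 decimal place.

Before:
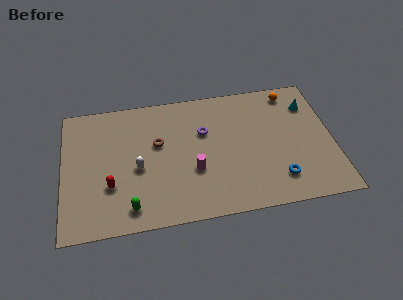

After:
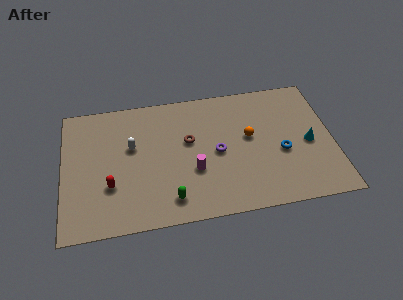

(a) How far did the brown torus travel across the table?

1.8

The brown torus moved from about (5.5, 5.7) to (7.3, 5.6), a distance of √(1.8² + 0.1²) ≈ 1.8.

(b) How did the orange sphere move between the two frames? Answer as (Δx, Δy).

(-2.6, -2.9)

From the two frames, the orange sphere sits at roughly (13.4, 8.2) before and (10.8, 5.3) after.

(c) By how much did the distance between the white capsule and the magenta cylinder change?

+0.9

The distance was about 3.3 in the first image and 4.2 in the second, so they moved 0.9 units further apart.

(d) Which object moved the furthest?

the orange sphere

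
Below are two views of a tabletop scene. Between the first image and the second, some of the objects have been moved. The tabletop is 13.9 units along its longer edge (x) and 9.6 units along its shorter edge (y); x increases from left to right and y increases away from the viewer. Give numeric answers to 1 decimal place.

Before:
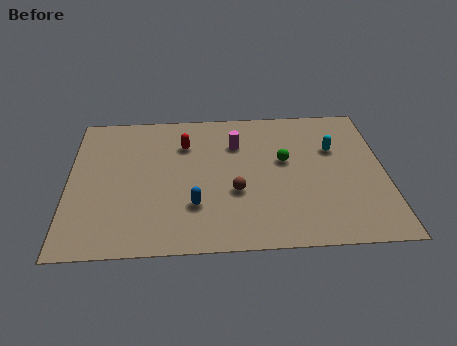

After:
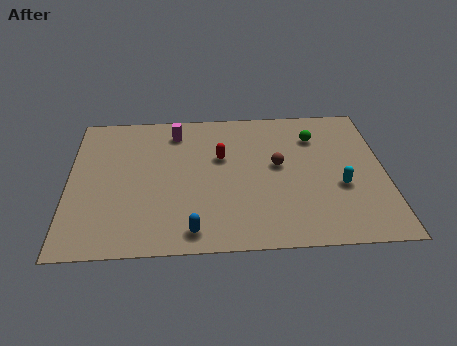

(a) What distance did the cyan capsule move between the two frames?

2.6

From (11.7, 6.3) to (11.9, 3.7), the cyan capsule covered √(0.2² + 2.6²) ≈ 2.6 units.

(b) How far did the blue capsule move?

1.6

From (5.5, 2.8) to (5.4, 1.2), the blue capsule covered √(0.1² + 1.6²) ≈ 1.6 units.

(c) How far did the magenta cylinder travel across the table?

2.9

The magenta cylinder moved from about (7.4, 6.9) to (4.7, 7.9), a distance of √(2.7² + 1.0²) ≈ 2.9.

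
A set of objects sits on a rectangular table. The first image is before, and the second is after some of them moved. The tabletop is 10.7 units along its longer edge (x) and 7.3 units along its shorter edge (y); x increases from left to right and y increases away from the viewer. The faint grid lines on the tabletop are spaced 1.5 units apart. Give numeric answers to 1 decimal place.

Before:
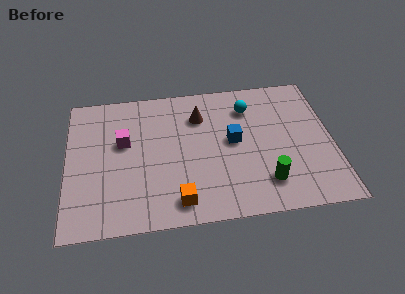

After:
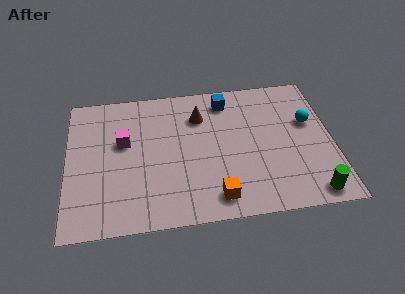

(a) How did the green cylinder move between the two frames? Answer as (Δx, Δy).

(1.8, -0.8)

From the two frames, the green cylinder sits at roughly (7.9, 1.6) before and (9.7, 0.8) after.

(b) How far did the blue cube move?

2.2

The blue cube was near (6.7, 3.9) before and (6.5, 6.1) after, so it travelled √(0.2² + 2.2²) ≈ 2.2 units.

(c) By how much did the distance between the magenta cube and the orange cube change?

+1.0

The distance was about 3.9 in the first image and 4.9 in the second, so they moved 1.0 units further apart.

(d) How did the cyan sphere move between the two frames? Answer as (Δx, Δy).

(2.4, -1.1)

The cyan sphere started near (7.4, 5.6) and ended near (9.8, 4.5).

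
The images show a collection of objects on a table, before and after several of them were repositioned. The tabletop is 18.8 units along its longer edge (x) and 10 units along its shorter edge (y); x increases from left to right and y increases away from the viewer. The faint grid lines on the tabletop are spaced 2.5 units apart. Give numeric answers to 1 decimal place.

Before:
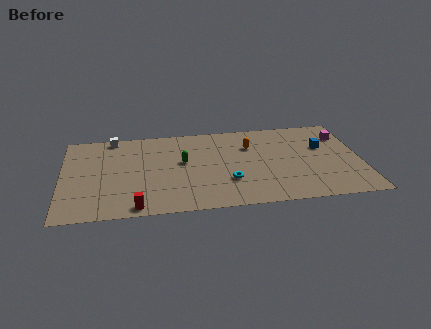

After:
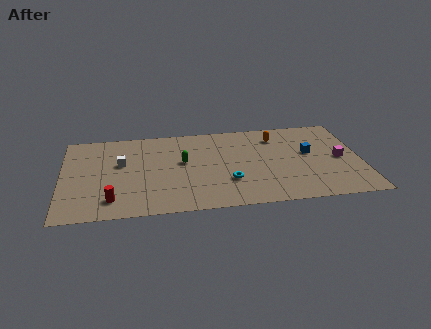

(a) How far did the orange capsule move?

1.9

The orange capsule was near (11.9, 7.0) before and (13.6, 7.9) after, so it travelled √(1.7² + 0.9²) ≈ 1.9 units.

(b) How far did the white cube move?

3.1

The white cube was near (3.2, 9.1) before and (3.7, 6.0) after, so it travelled √(0.5² + 3.1²) ≈ 3.1 units.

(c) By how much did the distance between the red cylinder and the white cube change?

-4.2

The distance was about 8.3 in the first image and 4.1 in the second, so they moved 4.2 units closer together.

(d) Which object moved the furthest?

the white cube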